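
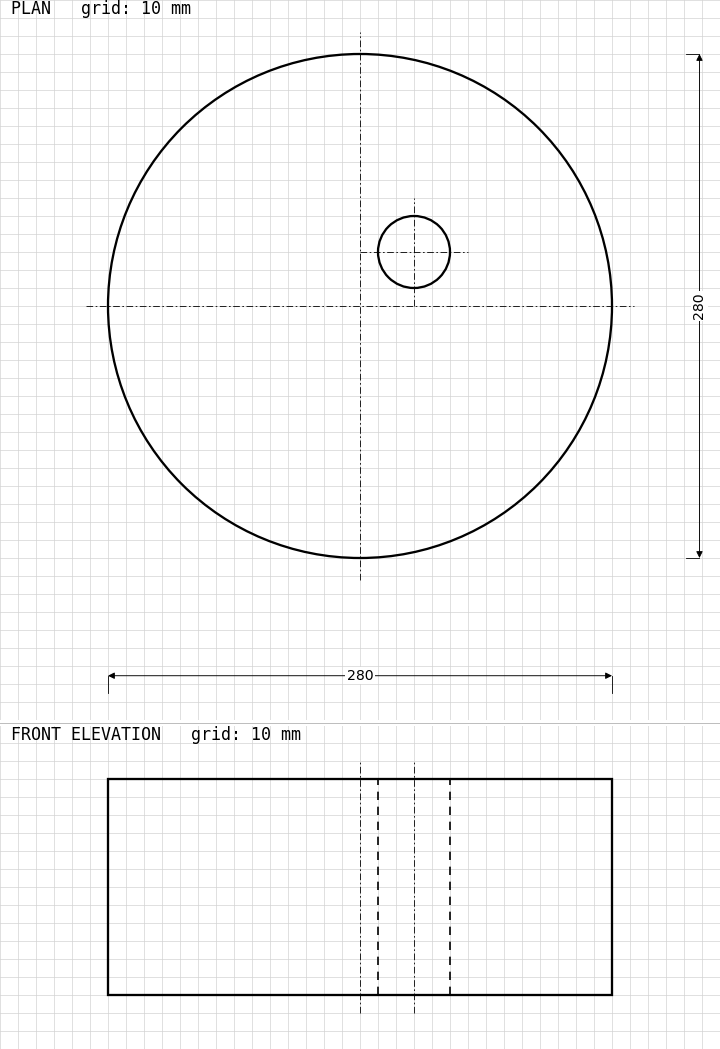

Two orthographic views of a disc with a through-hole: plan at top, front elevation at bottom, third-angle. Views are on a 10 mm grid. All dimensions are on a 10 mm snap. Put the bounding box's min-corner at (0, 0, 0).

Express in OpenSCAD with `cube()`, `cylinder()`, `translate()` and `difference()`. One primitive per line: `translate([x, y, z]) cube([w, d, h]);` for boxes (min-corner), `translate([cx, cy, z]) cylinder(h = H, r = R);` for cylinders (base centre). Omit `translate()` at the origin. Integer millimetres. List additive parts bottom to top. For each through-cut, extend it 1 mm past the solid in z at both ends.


difference() {
  translate([140, 140, 0]) cylinder(h = 120, r = 140);
  translate([170, 170, -1]) cylinder(h = 122, r = 20);
}


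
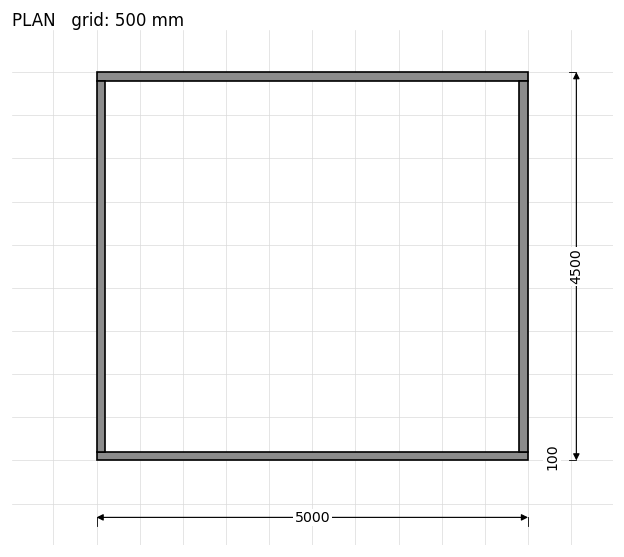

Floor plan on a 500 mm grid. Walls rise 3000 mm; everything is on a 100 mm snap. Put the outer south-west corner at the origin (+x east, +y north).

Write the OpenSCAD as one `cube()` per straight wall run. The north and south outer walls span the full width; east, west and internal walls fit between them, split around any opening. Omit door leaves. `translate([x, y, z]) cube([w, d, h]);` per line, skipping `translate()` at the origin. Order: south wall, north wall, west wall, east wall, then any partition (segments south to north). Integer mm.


cube([5000, 100, 3000]);
translate([0, 4400, 0]) cube([5000, 100, 3000]);
translate([0, 100, 0]) cube([100, 4300, 3000]);
translate([4900, 100, 0]) cube([100, 4300, 3000]);


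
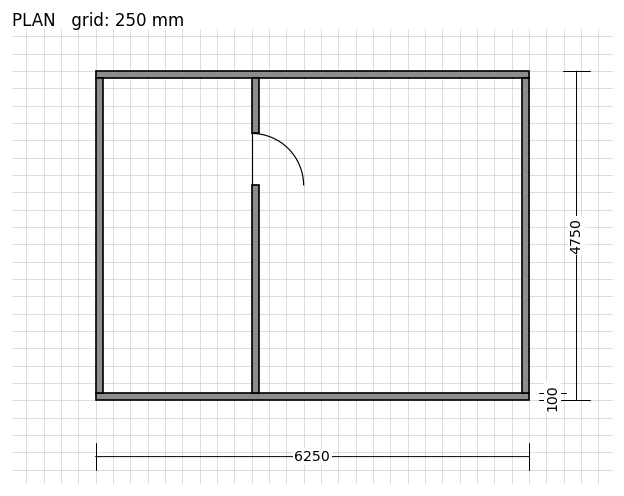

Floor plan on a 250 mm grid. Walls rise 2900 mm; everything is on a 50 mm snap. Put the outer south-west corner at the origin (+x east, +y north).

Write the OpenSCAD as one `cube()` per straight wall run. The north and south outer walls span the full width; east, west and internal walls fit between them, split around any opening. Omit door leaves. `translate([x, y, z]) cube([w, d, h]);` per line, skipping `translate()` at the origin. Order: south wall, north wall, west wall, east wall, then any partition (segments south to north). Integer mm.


cube([6250, 100, 2900]);
translate([0, 4650, 0]) cube([6250, 100, 2900]);
translate([0, 100, 0]) cube([100, 4550, 2900]);
translate([6150, 100, 0]) cube([100, 4550, 2900]);
translate([2250, 100, 0]) cube([100, 3000, 2900]);
translate([2250, 3850, 0]) cube([100, 800, 2900]);


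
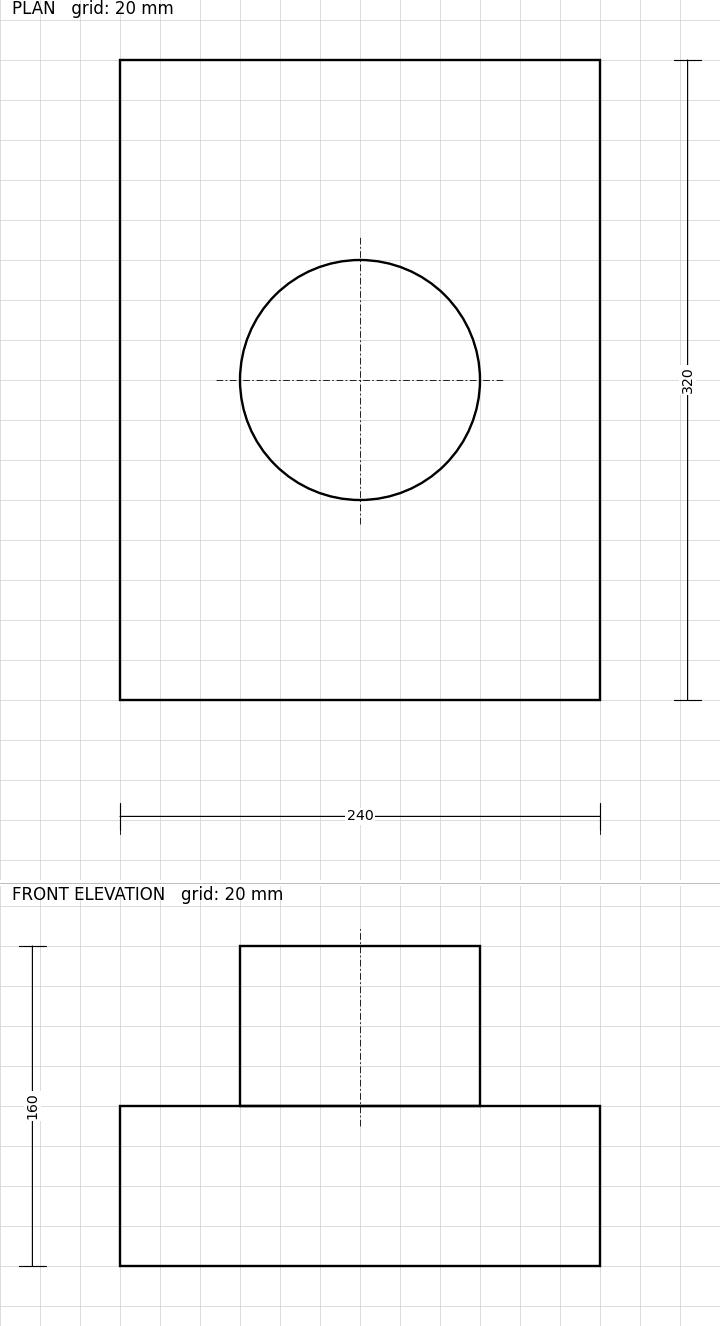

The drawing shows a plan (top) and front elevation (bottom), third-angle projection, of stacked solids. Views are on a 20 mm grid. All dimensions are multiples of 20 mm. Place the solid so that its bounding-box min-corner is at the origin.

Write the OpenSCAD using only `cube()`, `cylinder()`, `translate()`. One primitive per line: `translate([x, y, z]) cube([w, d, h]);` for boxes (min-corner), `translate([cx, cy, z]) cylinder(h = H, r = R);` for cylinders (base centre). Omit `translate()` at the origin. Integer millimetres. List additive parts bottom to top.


cube([240, 320, 80]);
translate([120, 160, 80]) cylinder(h = 80, r = 60);


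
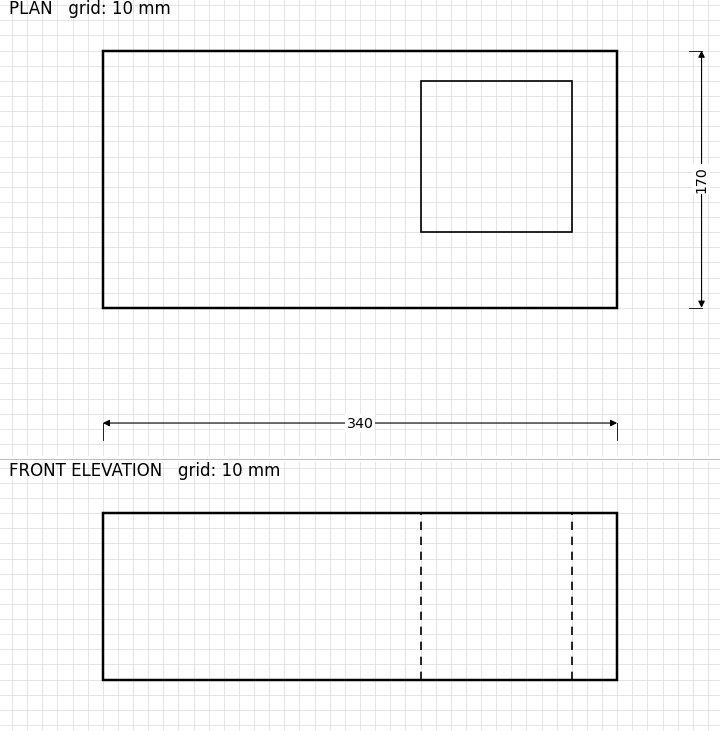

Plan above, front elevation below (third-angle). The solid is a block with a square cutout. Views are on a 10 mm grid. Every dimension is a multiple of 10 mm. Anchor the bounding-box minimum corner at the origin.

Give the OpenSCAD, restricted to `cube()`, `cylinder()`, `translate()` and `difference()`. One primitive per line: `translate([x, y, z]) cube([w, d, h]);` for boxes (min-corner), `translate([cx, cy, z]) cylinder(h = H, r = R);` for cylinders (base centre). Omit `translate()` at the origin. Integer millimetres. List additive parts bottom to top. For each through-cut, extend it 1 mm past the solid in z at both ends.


difference() {
  cube([340, 170, 110]);
  translate([210, 50, -1]) cube([100, 100, 112]);
}


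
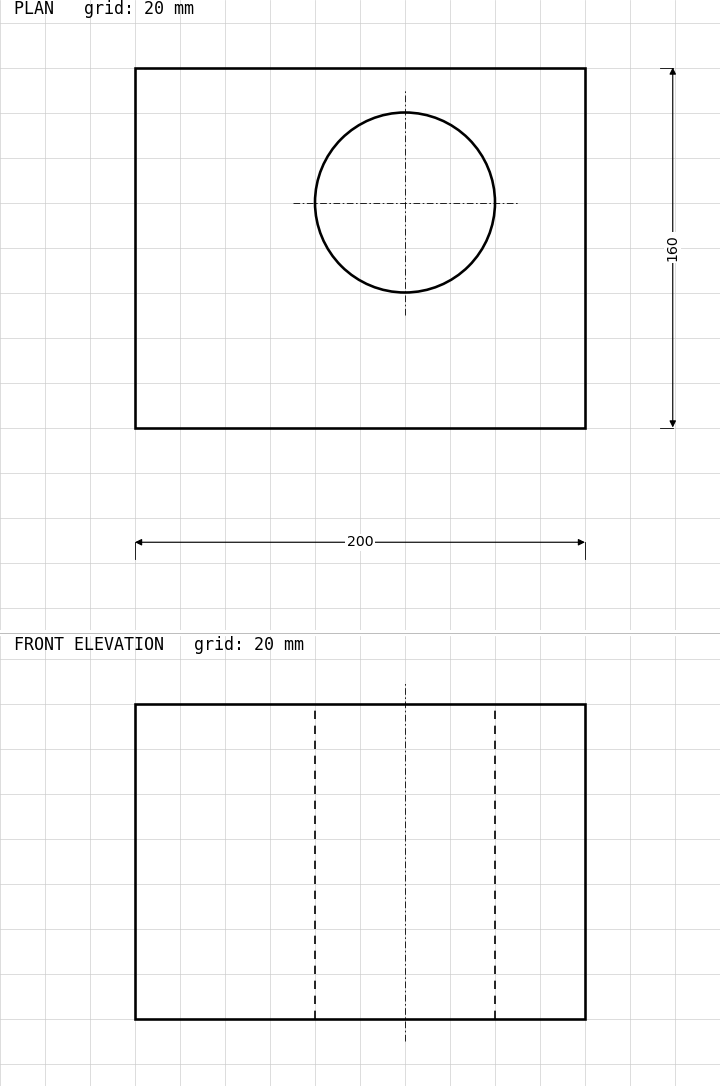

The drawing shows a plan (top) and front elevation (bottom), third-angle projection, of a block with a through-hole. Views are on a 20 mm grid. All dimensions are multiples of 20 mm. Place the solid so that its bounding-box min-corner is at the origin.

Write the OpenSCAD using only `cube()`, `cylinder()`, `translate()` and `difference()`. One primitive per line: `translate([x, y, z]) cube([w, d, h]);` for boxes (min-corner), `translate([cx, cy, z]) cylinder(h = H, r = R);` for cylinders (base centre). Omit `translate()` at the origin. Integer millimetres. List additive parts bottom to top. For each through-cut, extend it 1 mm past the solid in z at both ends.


difference() {
  cube([200, 160, 140]);
  translate([120, 100, -1]) cylinder(h = 142, r = 40);
}


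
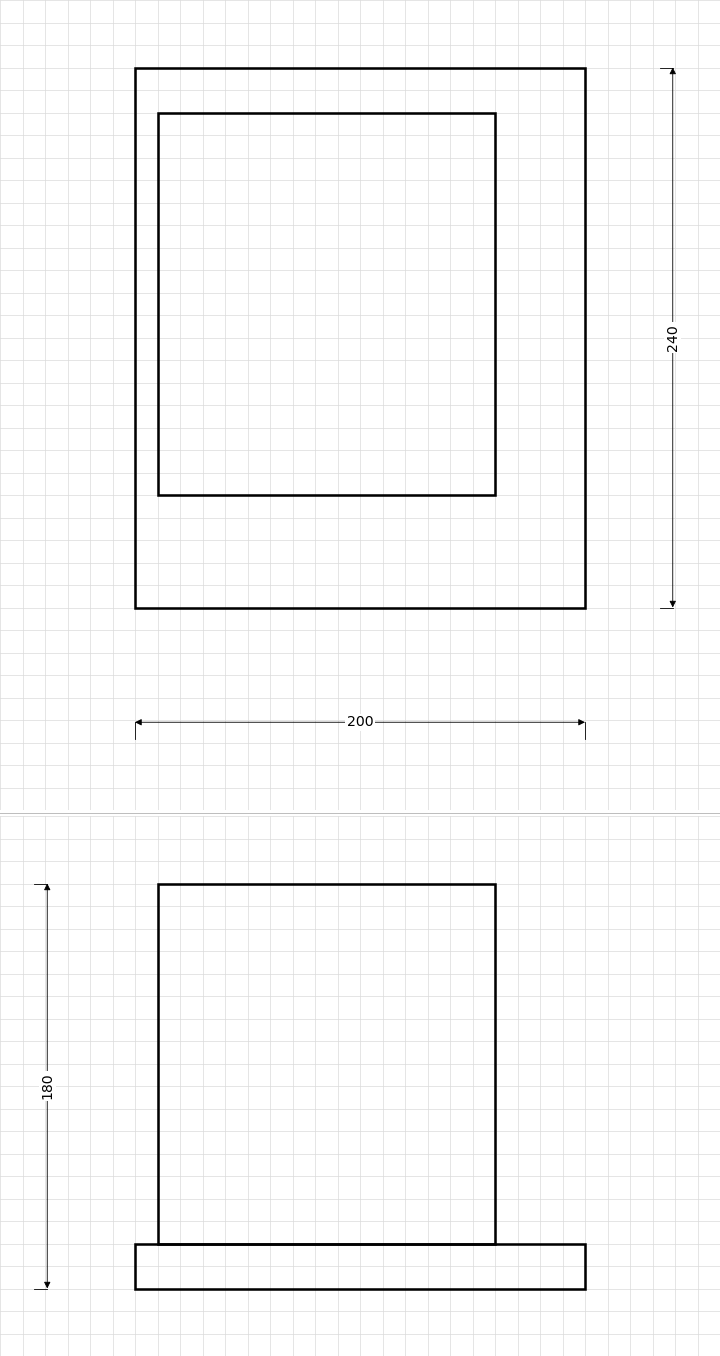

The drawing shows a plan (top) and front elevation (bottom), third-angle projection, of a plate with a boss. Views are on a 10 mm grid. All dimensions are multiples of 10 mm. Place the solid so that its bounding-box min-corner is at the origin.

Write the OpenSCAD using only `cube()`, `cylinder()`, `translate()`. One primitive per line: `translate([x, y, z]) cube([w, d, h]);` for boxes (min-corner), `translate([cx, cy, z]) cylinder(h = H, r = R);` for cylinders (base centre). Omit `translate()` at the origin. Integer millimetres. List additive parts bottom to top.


cube([200, 240, 20]);
translate([10, 50, 20]) cube([150, 170, 160]);


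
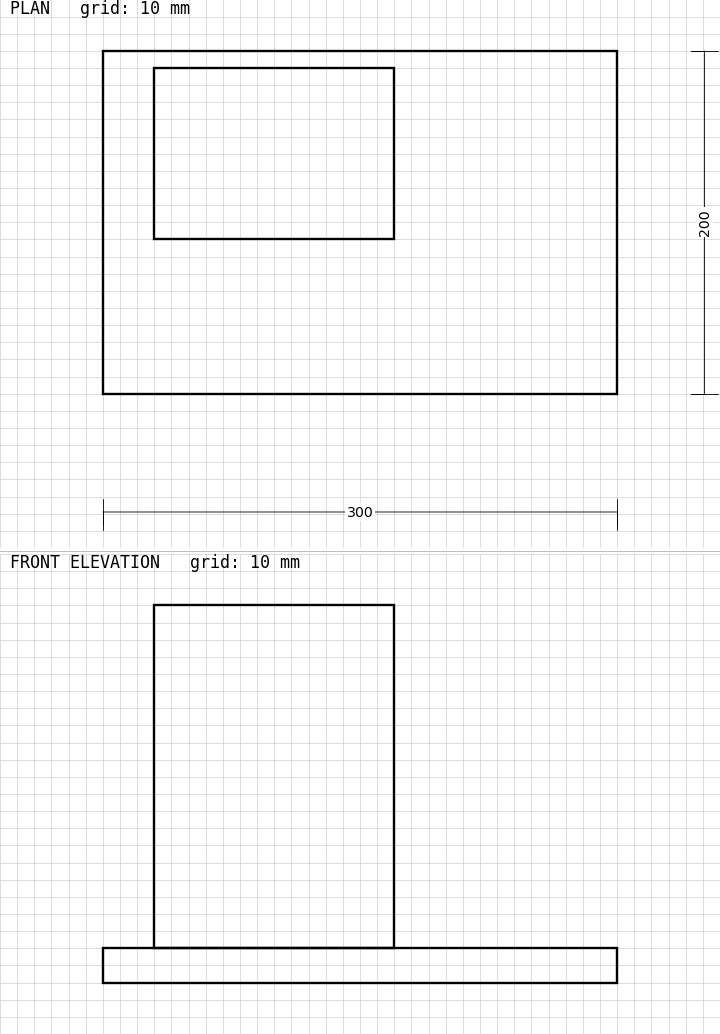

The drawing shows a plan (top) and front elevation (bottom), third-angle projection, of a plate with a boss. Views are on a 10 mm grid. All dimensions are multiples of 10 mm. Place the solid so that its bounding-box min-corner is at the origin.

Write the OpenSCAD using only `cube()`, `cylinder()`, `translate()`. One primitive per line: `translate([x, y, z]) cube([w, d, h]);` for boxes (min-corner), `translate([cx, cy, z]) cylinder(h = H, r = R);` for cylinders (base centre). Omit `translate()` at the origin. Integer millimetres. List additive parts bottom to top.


cube([300, 200, 20]);
translate([30, 90, 20]) cube([140, 100, 200]);


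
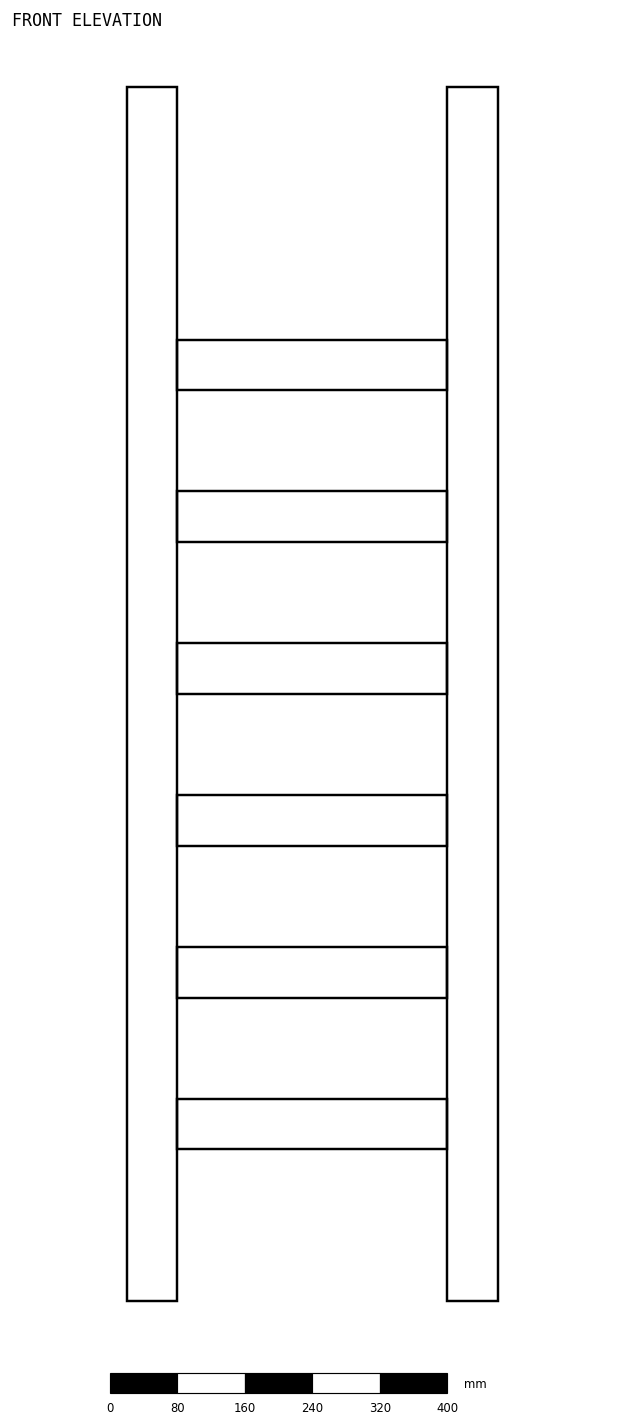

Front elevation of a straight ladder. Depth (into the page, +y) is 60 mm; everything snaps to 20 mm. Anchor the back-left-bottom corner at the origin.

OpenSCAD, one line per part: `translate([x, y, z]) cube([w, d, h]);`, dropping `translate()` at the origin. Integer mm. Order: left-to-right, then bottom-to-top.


cube([60, 60, 1440]);
translate([60, 0, 180]) cube([320, 60, 60]);
translate([60, 0, 360]) cube([320, 60, 60]);
translate([60, 0, 540]) cube([320, 60, 60]);
translate([60, 0, 720]) cube([320, 60, 60]);
translate([60, 0, 900]) cube([320, 60, 60]);
translate([60, 0, 1080]) cube([320, 60, 60]);
translate([380, 0, 0]) cube([60, 60, 1440]);


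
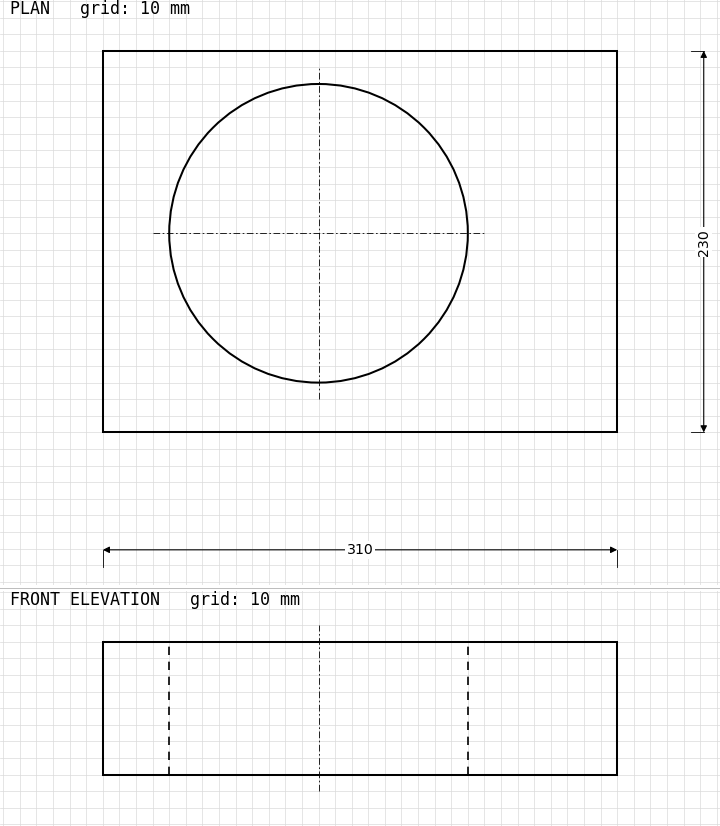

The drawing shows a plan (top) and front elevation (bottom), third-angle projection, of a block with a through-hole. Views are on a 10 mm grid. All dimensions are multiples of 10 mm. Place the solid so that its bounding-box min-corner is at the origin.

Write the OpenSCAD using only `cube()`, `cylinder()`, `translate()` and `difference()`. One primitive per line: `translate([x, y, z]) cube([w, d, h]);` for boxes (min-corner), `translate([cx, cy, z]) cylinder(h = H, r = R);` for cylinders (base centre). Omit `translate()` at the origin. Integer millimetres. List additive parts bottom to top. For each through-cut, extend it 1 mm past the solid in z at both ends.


difference() {
  cube([310, 230, 80]);
  translate([130, 120, -1]) cylinder(h = 82, r = 90);
}


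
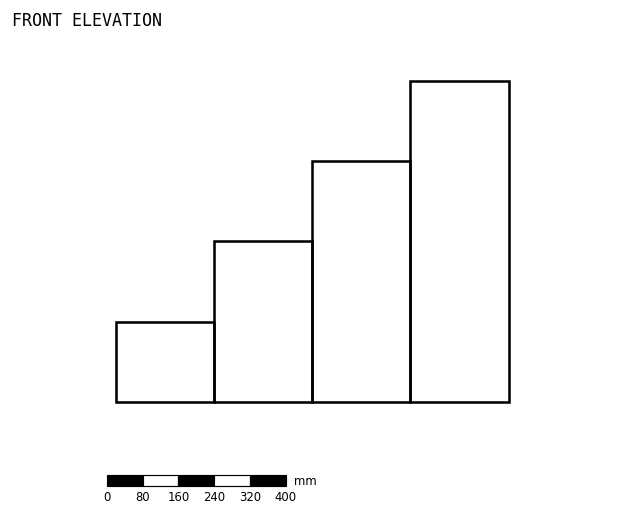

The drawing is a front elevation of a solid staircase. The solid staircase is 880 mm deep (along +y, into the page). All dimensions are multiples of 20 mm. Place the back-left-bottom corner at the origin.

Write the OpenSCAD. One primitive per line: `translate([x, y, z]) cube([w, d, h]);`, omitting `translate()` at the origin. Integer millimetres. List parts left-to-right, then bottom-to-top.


cube([220, 880, 180]);
translate([220, 0, 0]) cube([220, 880, 360]);
translate([440, 0, 0]) cube([220, 880, 540]);
translate([660, 0, 0]) cube([220, 880, 720]);


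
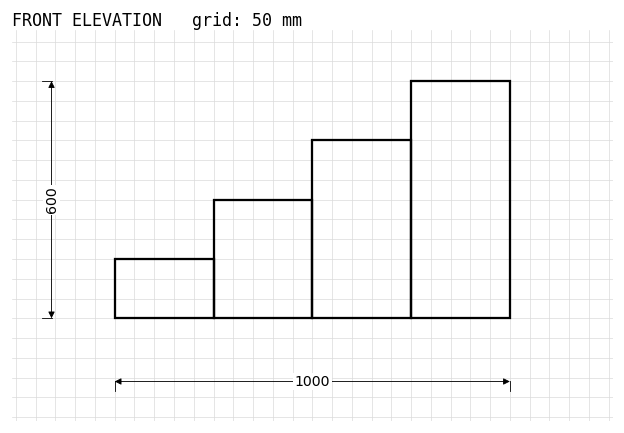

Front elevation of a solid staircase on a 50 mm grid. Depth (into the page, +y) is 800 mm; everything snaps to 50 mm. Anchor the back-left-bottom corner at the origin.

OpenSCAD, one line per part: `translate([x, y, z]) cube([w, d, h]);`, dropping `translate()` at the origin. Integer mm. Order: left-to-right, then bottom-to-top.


cube([250, 800, 150]);
translate([250, 0, 0]) cube([250, 800, 300]);
translate([500, 0, 0]) cube([250, 800, 450]);
translate([750, 0, 0]) cube([250, 800, 600]);


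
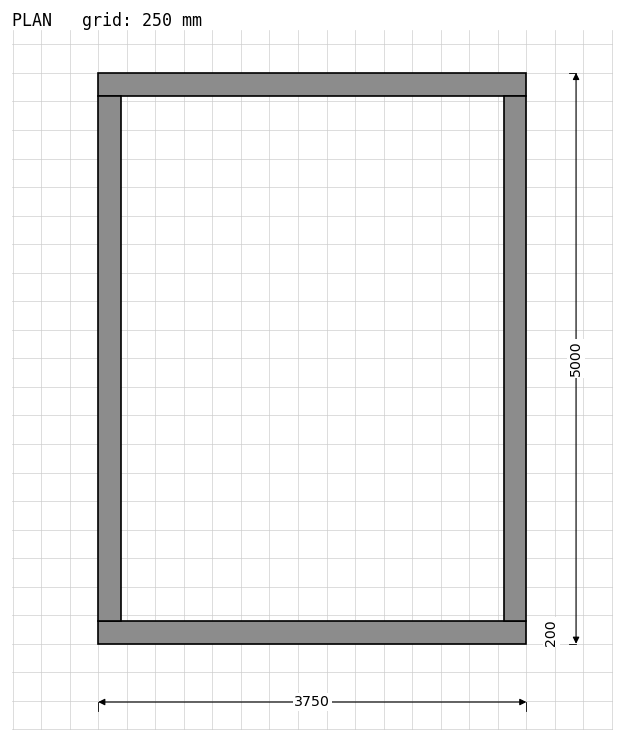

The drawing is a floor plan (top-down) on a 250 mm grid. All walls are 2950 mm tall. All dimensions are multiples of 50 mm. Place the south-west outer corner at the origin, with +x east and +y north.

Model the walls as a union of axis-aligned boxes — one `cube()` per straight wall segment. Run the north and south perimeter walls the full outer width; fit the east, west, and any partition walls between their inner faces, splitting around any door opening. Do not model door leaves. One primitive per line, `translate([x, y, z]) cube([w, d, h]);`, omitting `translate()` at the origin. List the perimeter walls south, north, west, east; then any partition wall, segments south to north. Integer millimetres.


cube([3750, 200, 2950]);
translate([0, 4800, 0]) cube([3750, 200, 2950]);
translate([0, 200, 0]) cube([200, 4600, 2950]);
translate([3550, 200, 0]) cube([200, 4600, 2950]);


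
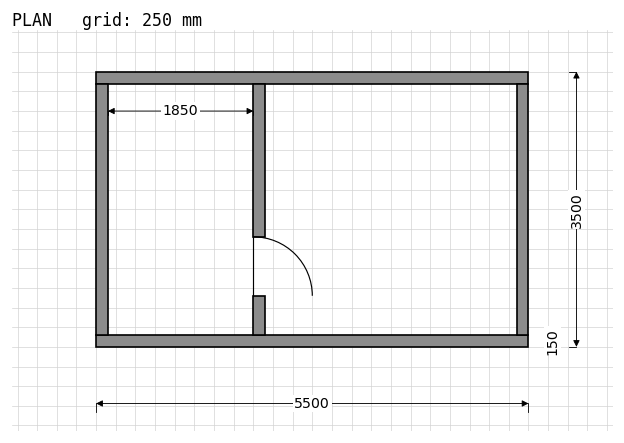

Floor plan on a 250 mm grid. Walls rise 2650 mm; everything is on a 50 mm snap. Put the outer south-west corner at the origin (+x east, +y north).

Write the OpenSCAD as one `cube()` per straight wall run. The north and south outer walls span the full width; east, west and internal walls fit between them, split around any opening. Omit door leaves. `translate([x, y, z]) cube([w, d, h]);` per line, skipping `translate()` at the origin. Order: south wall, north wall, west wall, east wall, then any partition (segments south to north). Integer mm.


cube([5500, 150, 2650]);
translate([0, 3350, 0]) cube([5500, 150, 2650]);
translate([0, 150, 0]) cube([150, 3200, 2650]);
translate([5350, 150, 0]) cube([150, 3200, 2650]);
translate([2000, 150, 0]) cube([150, 500, 2650]);
translate([2000, 1400, 0]) cube([150, 1950, 2650]);


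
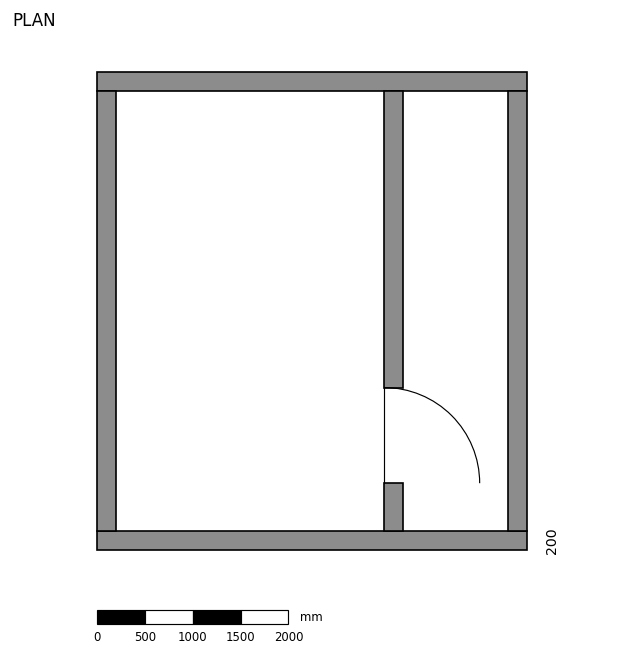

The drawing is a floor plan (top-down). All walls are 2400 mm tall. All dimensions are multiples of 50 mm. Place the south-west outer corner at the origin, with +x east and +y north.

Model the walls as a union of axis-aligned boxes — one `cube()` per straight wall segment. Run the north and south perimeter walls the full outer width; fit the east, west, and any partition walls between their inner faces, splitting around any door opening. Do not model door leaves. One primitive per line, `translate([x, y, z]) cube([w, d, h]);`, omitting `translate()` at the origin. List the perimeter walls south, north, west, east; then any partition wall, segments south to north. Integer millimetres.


cube([4500, 200, 2400]);
translate([0, 4800, 0]) cube([4500, 200, 2400]);
translate([0, 200, 0]) cube([200, 4600, 2400]);
translate([4300, 200, 0]) cube([200, 4600, 2400]);
translate([3000, 200, 0]) cube([200, 500, 2400]);
translate([3000, 1700, 0]) cube([200, 3100, 2400]);


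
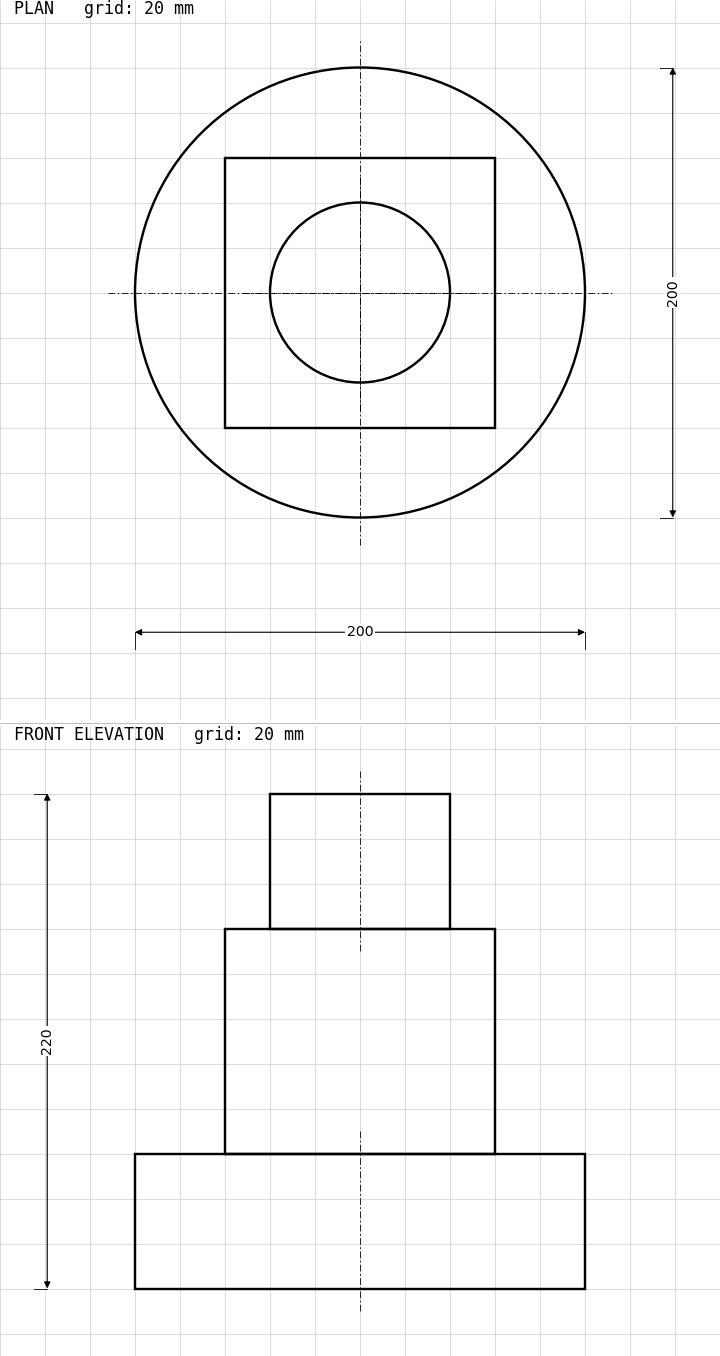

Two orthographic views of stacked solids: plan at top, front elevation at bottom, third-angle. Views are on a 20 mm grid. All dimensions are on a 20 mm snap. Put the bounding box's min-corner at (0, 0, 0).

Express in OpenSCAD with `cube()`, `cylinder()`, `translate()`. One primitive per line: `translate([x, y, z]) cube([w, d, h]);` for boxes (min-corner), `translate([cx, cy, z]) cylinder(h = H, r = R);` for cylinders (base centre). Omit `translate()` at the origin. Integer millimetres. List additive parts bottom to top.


translate([100, 100, 0]) cylinder(h = 60, r = 100);
translate([40, 40, 60]) cube([120, 120, 100]);
translate([100, 100, 160]) cylinder(h = 60, r = 40);


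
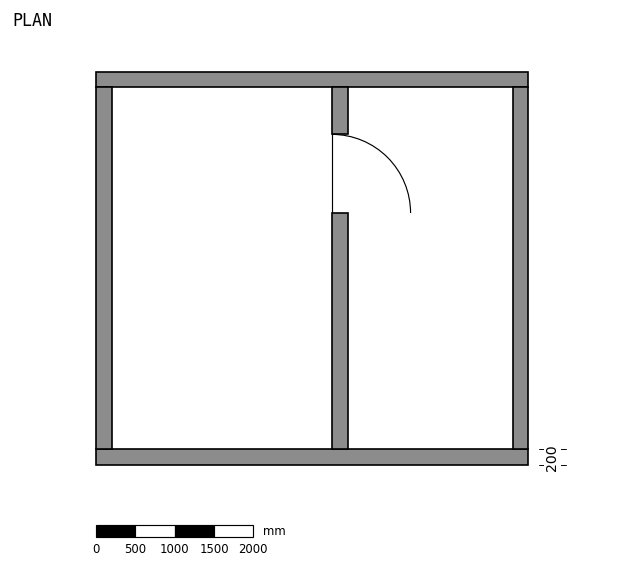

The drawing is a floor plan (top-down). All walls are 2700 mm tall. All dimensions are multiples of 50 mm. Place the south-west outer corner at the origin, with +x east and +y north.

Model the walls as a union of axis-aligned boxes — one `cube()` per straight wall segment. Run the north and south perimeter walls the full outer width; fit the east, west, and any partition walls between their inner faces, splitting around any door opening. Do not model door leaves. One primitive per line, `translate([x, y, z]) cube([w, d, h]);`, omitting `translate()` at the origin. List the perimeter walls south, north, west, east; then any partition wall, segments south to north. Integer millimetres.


cube([5500, 200, 2700]);
translate([0, 4800, 0]) cube([5500, 200, 2700]);
translate([0, 200, 0]) cube([200, 4600, 2700]);
translate([5300, 200, 0]) cube([200, 4600, 2700]);
translate([3000, 200, 0]) cube([200, 3000, 2700]);
translate([3000, 4200, 0]) cube([200, 600, 2700]);


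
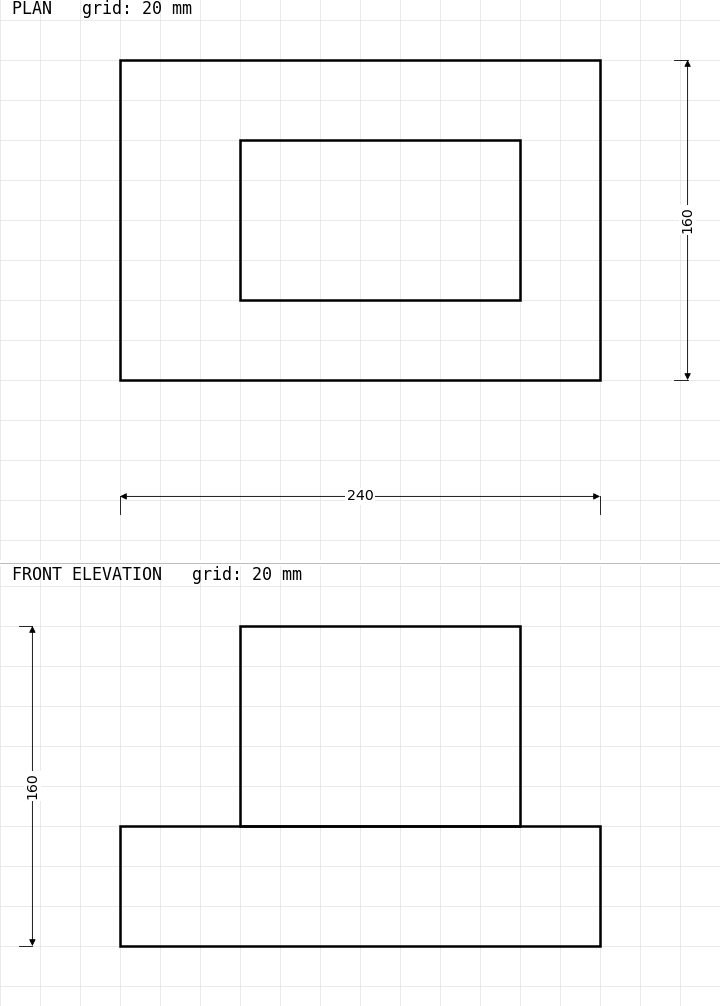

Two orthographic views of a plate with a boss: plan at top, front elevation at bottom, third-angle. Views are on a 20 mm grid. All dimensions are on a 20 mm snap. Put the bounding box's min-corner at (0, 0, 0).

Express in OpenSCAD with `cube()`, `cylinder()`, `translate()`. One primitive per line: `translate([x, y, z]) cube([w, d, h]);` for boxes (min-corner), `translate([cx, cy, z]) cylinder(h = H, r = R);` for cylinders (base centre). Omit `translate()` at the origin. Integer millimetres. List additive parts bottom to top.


cube([240, 160, 60]);
translate([60, 40, 60]) cube([140, 80, 100]);


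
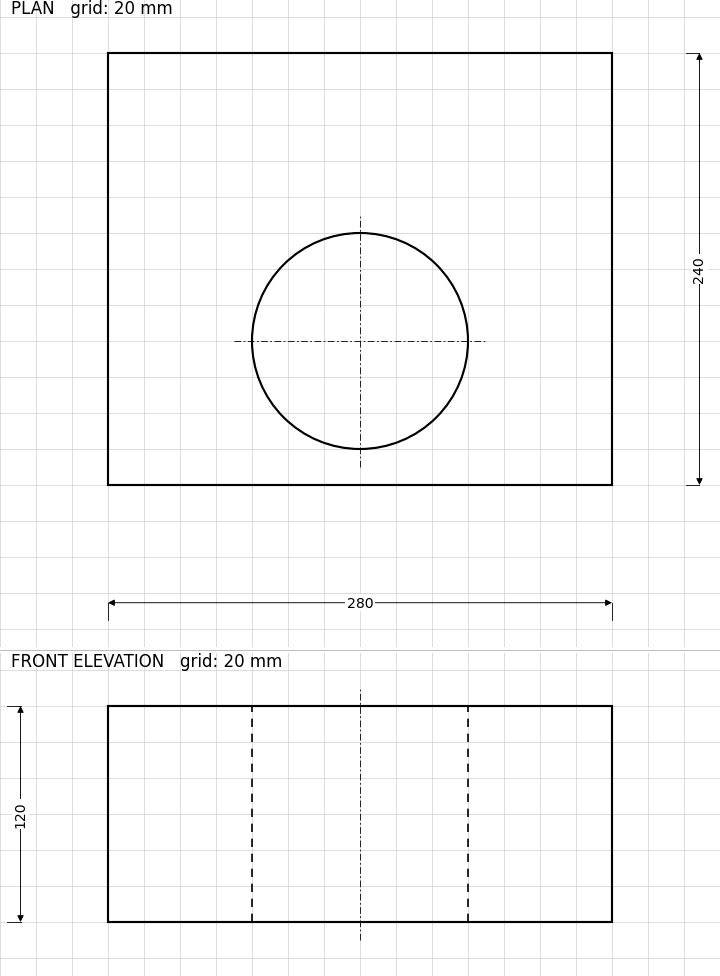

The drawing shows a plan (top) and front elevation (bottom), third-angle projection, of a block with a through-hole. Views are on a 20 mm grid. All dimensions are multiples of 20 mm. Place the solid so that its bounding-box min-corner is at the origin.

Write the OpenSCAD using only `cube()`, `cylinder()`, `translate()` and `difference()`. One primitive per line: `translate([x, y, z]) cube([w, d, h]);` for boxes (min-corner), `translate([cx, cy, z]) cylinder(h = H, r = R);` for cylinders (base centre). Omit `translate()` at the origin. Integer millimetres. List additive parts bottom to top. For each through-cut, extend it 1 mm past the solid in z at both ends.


difference() {
  cube([280, 240, 120]);
  translate([140, 80, -1]) cylinder(h = 122, r = 60);
}


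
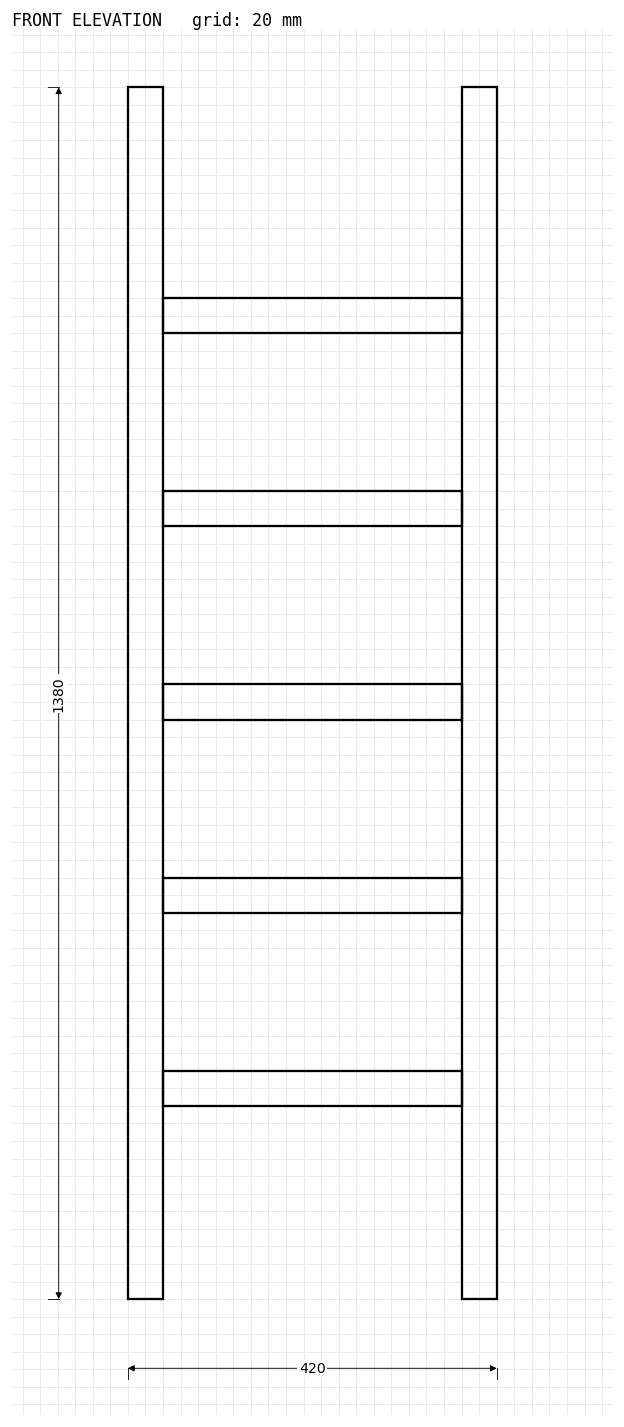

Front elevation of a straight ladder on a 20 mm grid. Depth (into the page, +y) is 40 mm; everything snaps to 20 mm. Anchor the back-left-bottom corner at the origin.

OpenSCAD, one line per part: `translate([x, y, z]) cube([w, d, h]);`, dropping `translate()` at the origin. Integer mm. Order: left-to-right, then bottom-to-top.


cube([40, 40, 1380]);
translate([40, 0, 220]) cube([340, 40, 40]);
translate([40, 0, 440]) cube([340, 40, 40]);
translate([40, 0, 660]) cube([340, 40, 40]);
translate([40, 0, 880]) cube([340, 40, 40]);
translate([40, 0, 1100]) cube([340, 40, 40]);
translate([380, 0, 0]) cube([40, 40, 1380]);


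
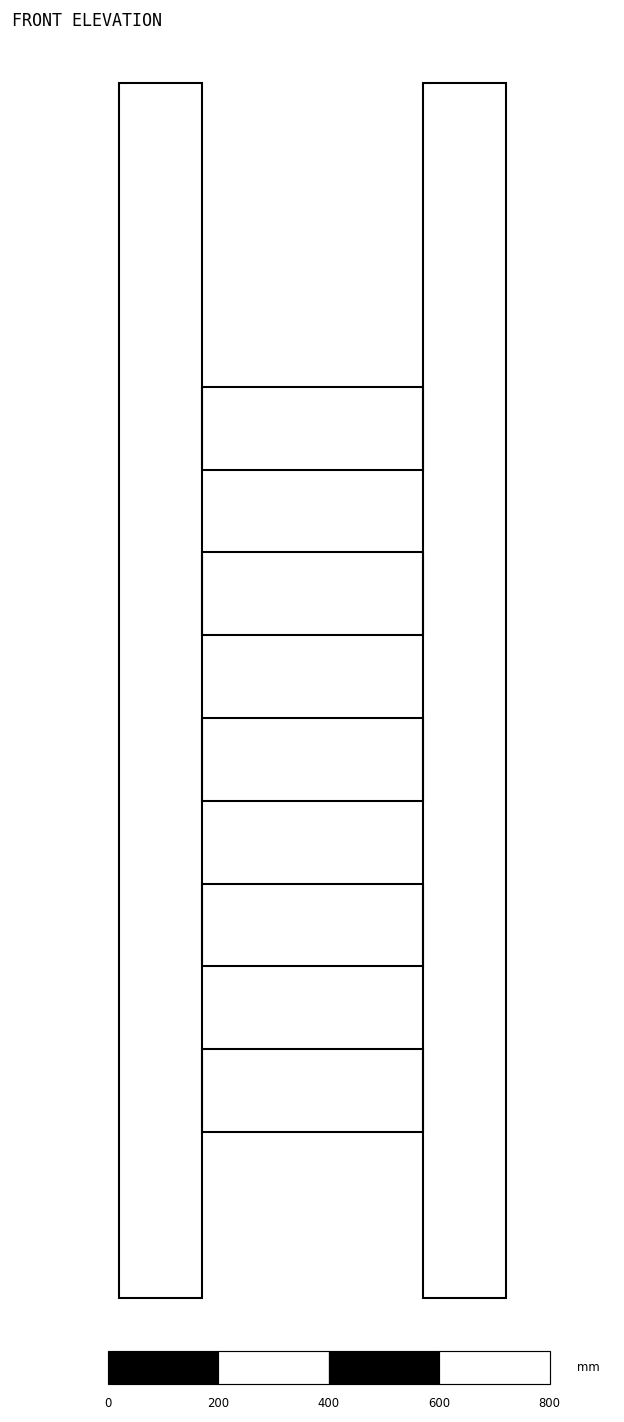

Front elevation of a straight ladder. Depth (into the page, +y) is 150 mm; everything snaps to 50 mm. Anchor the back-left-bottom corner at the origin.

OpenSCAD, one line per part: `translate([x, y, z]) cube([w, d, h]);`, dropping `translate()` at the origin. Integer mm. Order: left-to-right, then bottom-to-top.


cube([150, 150, 2200]);
translate([150, 0, 300]) cube([400, 150, 150]);
translate([150, 0, 600]) cube([400, 150, 150]);
translate([150, 0, 900]) cube([400, 150, 150]);
translate([150, 0, 1200]) cube([400, 150, 150]);
translate([150, 0, 1500]) cube([400, 150, 150]);
translate([550, 0, 0]) cube([150, 150, 2200]);


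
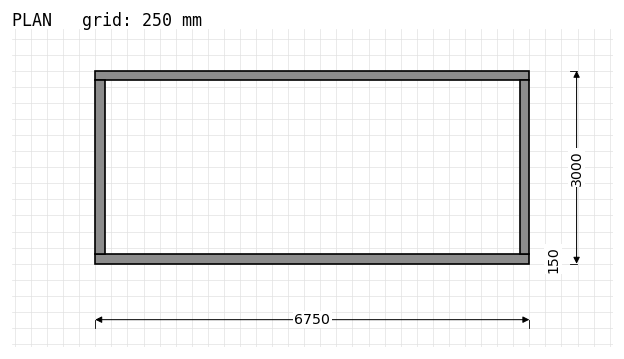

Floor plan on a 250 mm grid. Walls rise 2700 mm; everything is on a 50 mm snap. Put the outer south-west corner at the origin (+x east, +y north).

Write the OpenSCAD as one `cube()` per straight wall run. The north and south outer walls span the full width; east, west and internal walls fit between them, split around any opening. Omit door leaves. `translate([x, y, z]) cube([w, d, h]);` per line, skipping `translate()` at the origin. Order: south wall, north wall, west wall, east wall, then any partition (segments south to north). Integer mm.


cube([6750, 150, 2700]);
translate([0, 2850, 0]) cube([6750, 150, 2700]);
translate([0, 150, 0]) cube([150, 2700, 2700]);
translate([6600, 150, 0]) cube([150, 2700, 2700]);


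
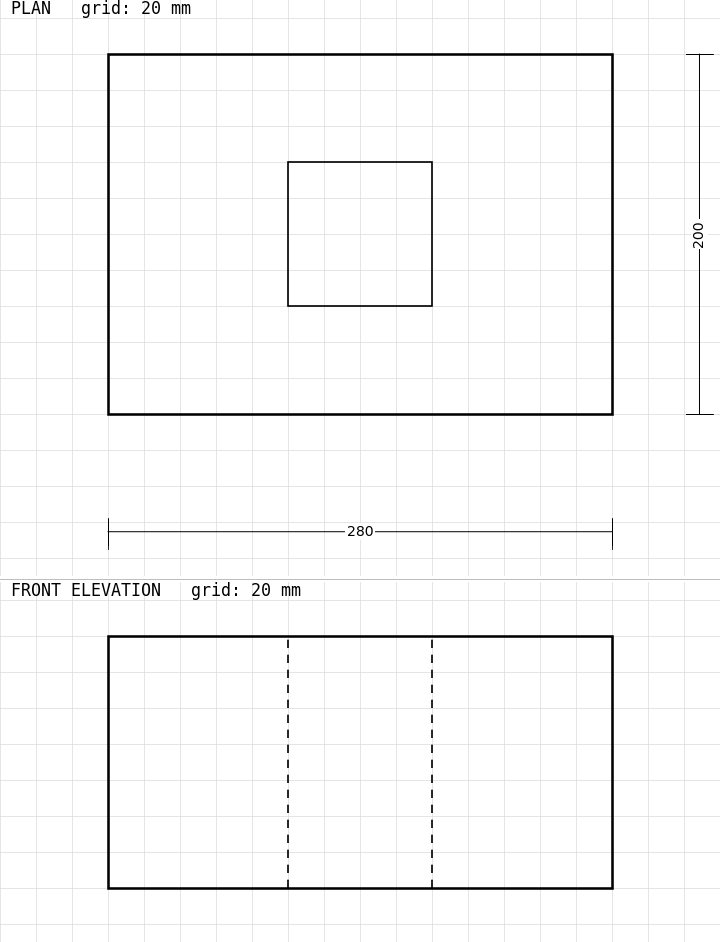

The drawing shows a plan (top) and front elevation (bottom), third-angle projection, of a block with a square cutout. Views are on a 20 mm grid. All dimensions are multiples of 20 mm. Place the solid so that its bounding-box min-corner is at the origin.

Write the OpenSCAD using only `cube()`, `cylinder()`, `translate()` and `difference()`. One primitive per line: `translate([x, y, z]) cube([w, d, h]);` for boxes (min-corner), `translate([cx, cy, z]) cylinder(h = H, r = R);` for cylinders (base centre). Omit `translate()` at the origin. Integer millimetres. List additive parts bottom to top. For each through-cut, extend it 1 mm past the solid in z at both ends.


difference() {
  cube([280, 200, 140]);
  translate([100, 60, -1]) cube([80, 80, 142]);
}


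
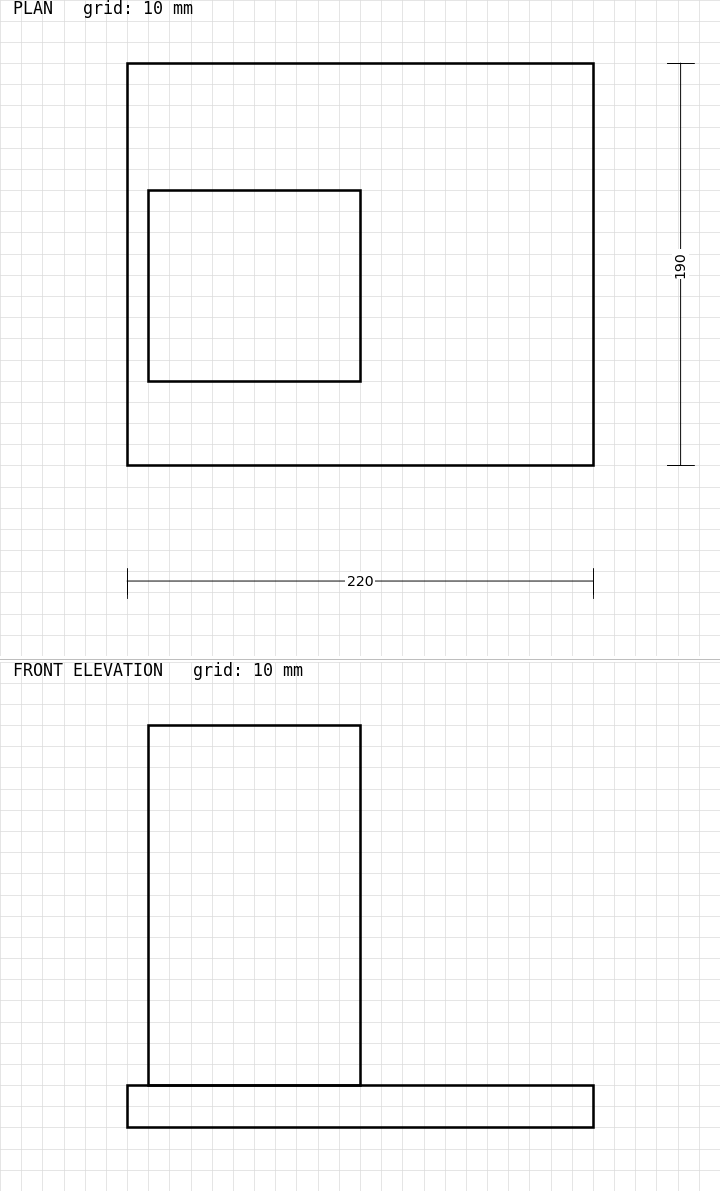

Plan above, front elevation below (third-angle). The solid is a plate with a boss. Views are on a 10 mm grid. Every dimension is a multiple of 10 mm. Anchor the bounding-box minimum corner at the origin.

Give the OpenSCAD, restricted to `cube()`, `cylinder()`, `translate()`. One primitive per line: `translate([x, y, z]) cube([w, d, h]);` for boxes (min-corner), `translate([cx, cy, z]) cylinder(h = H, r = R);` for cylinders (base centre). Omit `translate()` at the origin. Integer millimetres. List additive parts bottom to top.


cube([220, 190, 20]);
translate([10, 40, 20]) cube([100, 90, 170]);


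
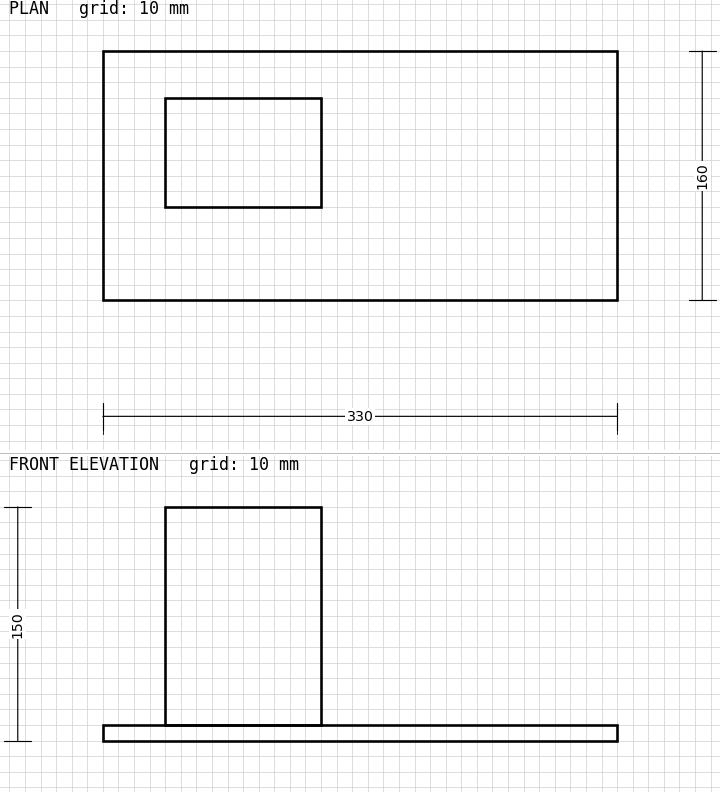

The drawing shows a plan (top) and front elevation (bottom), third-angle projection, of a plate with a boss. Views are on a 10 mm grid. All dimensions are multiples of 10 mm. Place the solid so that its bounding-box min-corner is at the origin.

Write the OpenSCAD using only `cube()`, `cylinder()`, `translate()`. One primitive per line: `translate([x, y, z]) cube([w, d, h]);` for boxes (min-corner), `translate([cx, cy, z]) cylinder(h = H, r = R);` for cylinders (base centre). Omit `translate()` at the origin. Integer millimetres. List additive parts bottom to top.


cube([330, 160, 10]);
translate([40, 60, 10]) cube([100, 70, 140]);


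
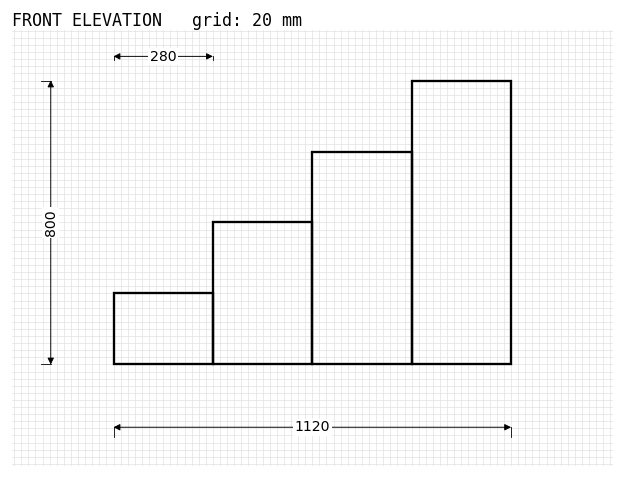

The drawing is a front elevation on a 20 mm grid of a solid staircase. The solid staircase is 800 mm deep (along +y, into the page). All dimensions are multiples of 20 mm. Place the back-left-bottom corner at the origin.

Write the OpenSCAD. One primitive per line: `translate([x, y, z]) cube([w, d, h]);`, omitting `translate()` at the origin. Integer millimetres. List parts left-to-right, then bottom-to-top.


cube([280, 800, 200]);
translate([280, 0, 0]) cube([280, 800, 400]);
translate([560, 0, 0]) cube([280, 800, 600]);
translate([840, 0, 0]) cube([280, 800, 800]);


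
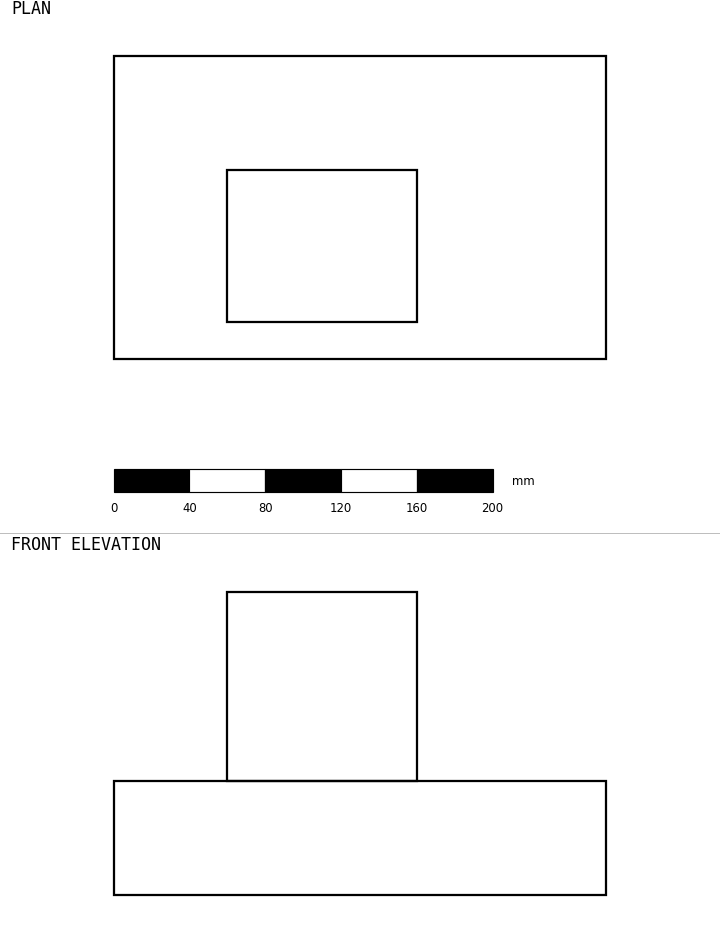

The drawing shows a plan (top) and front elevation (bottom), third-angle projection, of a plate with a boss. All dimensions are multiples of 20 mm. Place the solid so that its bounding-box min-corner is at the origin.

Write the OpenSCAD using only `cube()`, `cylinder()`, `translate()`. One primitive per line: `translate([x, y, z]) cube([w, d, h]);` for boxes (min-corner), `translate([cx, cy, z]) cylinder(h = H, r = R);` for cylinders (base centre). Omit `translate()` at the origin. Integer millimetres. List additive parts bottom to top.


cube([260, 160, 60]);
translate([60, 20, 60]) cube([100, 80, 100]);


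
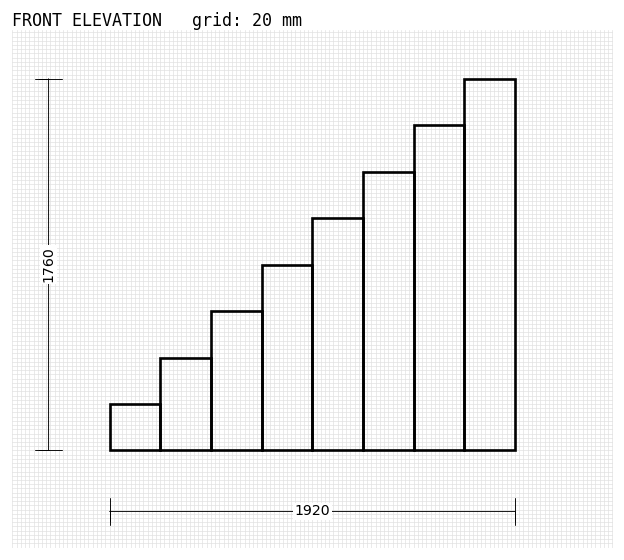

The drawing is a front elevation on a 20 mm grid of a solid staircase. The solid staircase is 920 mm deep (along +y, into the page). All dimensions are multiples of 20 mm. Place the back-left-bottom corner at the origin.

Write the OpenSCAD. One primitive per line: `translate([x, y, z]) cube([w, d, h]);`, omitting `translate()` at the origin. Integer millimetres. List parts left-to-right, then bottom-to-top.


cube([240, 920, 220]);
translate([240, 0, 0]) cube([240, 920, 440]);
translate([480, 0, 0]) cube([240, 920, 660]);
translate([720, 0, 0]) cube([240, 920, 880]);
translate([960, 0, 0]) cube([240, 920, 1100]);
translate([1200, 0, 0]) cube([240, 920, 1320]);
translate([1440, 0, 0]) cube([240, 920, 1540]);
translate([1680, 0, 0]) cube([240, 920, 1760]);


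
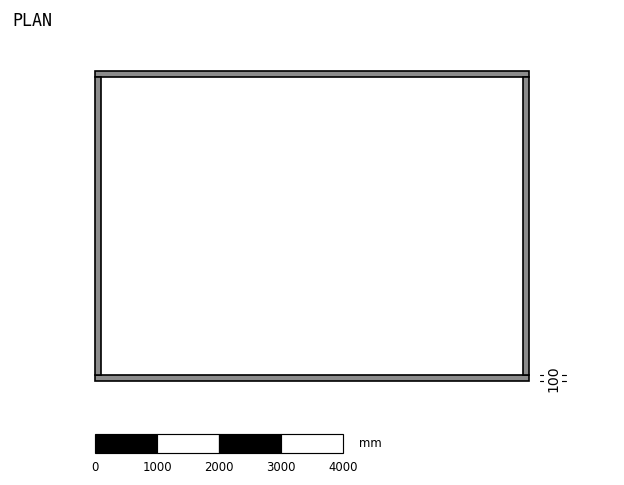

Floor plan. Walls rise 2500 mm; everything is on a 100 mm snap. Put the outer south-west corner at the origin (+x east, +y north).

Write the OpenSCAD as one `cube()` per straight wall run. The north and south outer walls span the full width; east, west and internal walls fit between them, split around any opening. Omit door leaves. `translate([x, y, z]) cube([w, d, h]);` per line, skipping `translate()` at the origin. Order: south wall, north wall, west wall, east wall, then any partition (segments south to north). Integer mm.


cube([7000, 100, 2500]);
translate([0, 4900, 0]) cube([7000, 100, 2500]);
translate([0, 100, 0]) cube([100, 4800, 2500]);
translate([6900, 100, 0]) cube([100, 4800, 2500]);


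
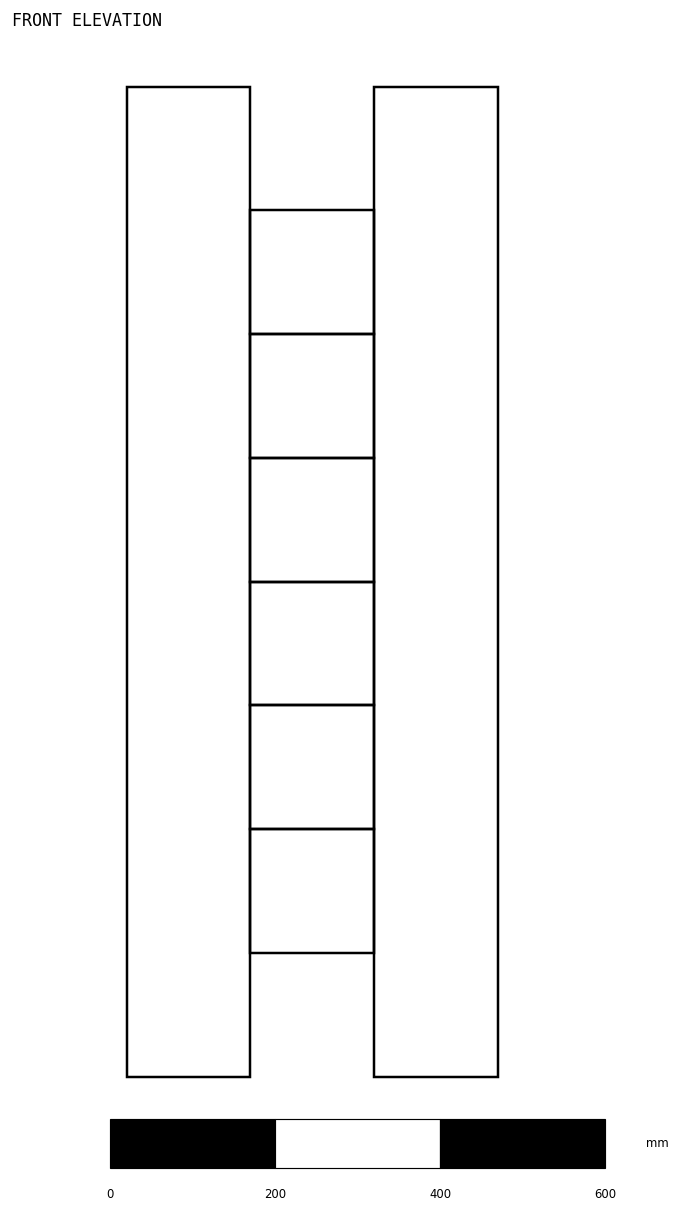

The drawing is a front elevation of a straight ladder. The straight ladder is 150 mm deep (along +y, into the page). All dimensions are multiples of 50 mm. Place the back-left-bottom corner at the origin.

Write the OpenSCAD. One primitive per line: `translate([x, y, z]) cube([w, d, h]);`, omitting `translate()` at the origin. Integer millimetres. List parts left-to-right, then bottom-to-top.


cube([150, 150, 1200]);
translate([150, 0, 150]) cube([150, 150, 150]);
translate([150, 0, 300]) cube([150, 150, 150]);
translate([150, 0, 450]) cube([150, 150, 150]);
translate([150, 0, 600]) cube([150, 150, 150]);
translate([150, 0, 750]) cube([150, 150, 150]);
translate([150, 0, 900]) cube([150, 150, 150]);
translate([300, 0, 0]) cube([150, 150, 1200]);


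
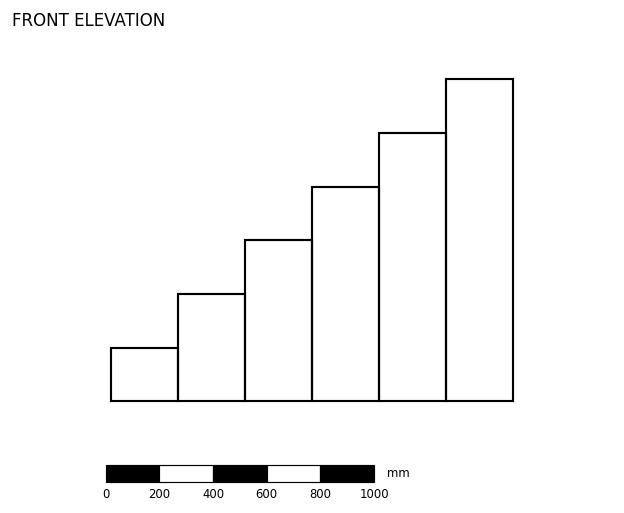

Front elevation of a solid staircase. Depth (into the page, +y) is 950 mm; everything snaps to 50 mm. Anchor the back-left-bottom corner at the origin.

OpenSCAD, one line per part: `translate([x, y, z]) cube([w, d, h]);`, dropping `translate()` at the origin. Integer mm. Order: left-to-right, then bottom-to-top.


cube([250, 950, 200]);
translate([250, 0, 0]) cube([250, 950, 400]);
translate([500, 0, 0]) cube([250, 950, 600]);
translate([750, 0, 0]) cube([250, 950, 800]);
translate([1000, 0, 0]) cube([250, 950, 1000]);
translate([1250, 0, 0]) cube([250, 950, 1200]);


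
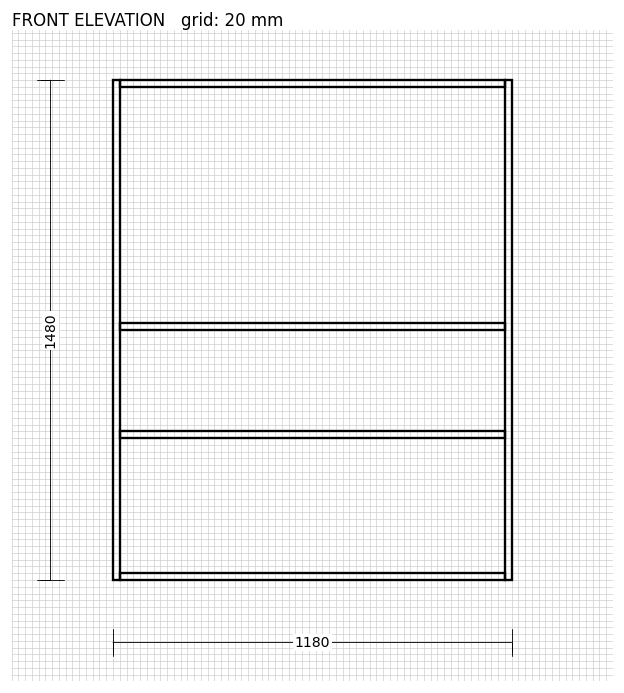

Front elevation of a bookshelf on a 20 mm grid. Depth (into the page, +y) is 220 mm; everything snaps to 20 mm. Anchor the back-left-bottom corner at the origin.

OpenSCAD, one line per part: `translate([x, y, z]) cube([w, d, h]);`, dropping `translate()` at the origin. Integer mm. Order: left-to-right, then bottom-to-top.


cube([20, 220, 1480]);
translate([20, 0, 0]) cube([1140, 220, 20]);
translate([20, 0, 420]) cube([1140, 220, 20]);
translate([20, 0, 740]) cube([1140, 220, 20]);
translate([20, 0, 1460]) cube([1140, 220, 20]);
translate([1160, 0, 0]) cube([20, 220, 1480]);


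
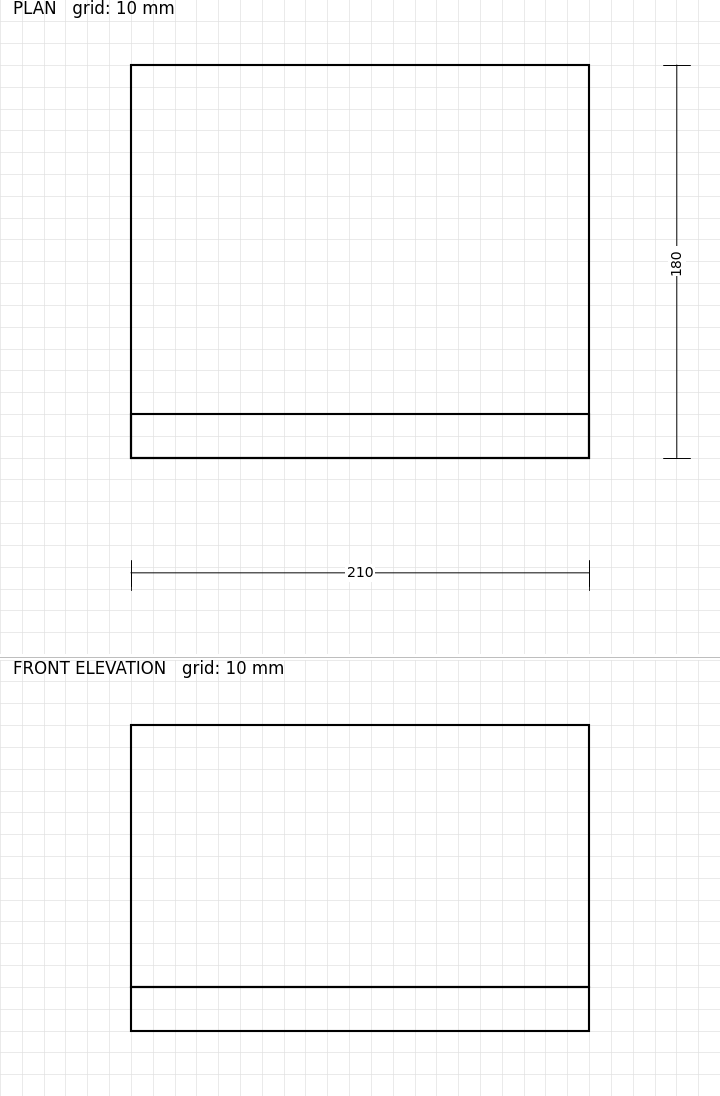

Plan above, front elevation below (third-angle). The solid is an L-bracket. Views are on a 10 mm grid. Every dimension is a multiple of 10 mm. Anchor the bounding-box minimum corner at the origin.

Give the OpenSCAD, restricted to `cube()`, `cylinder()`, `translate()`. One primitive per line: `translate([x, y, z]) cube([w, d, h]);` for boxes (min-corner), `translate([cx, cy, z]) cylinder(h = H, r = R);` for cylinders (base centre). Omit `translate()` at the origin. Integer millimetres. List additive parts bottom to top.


cube([210, 180, 20]);
translate([0, 0, 20]) cube([210, 20, 120]);


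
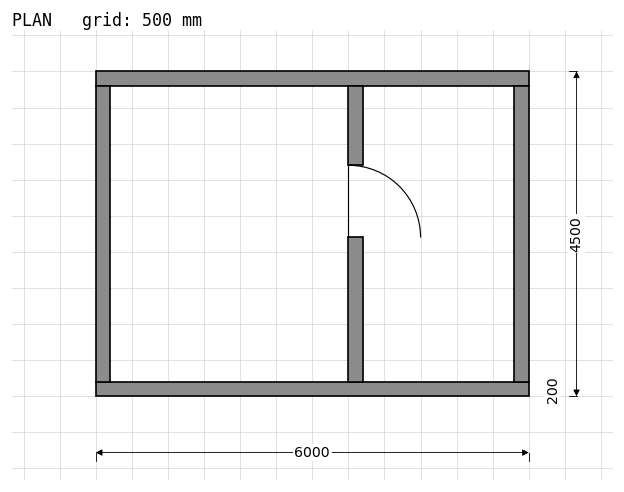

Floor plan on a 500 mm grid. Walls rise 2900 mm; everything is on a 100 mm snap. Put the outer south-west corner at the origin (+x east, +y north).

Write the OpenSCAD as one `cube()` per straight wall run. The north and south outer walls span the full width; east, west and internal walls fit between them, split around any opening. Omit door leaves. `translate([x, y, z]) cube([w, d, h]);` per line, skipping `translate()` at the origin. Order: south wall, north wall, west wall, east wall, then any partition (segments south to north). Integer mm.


cube([6000, 200, 2900]);
translate([0, 4300, 0]) cube([6000, 200, 2900]);
translate([0, 200, 0]) cube([200, 4100, 2900]);
translate([5800, 200, 0]) cube([200, 4100, 2900]);
translate([3500, 200, 0]) cube([200, 2000, 2900]);
translate([3500, 3200, 0]) cube([200, 1100, 2900]);


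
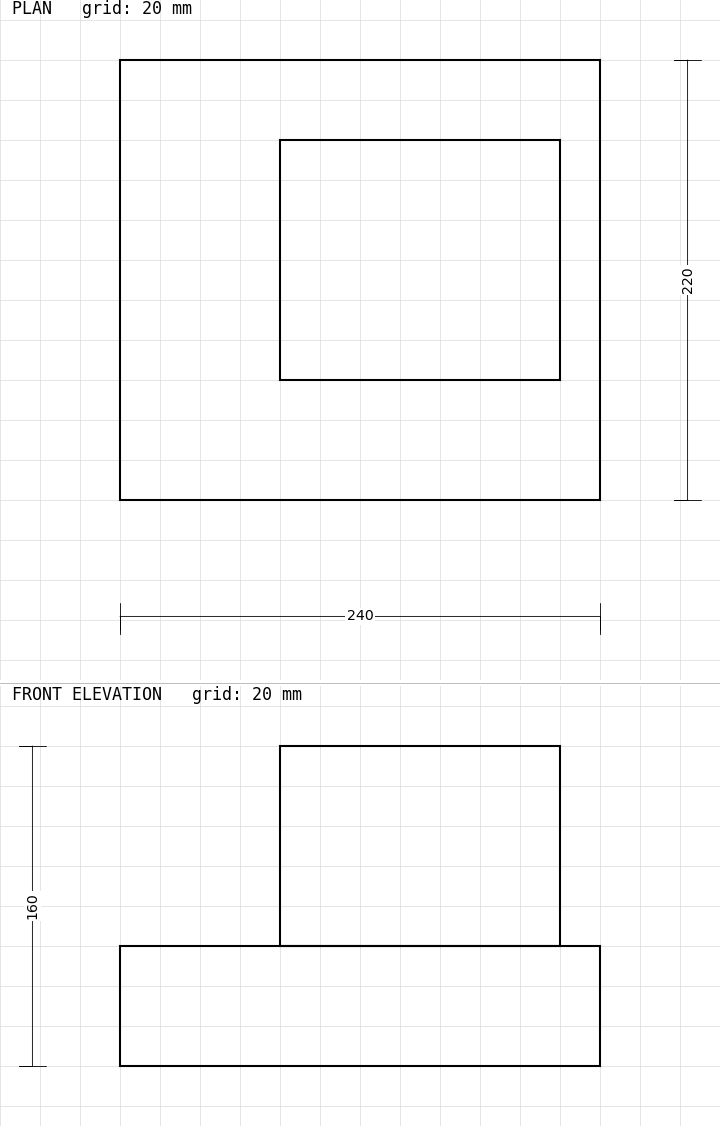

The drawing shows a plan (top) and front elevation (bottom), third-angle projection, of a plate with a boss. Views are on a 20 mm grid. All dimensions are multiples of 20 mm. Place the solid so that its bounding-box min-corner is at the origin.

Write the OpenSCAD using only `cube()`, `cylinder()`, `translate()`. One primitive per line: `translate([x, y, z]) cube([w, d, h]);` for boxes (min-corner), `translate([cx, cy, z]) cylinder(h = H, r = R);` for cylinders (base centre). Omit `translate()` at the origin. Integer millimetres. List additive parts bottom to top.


cube([240, 220, 60]);
translate([80, 60, 60]) cube([140, 120, 100]);


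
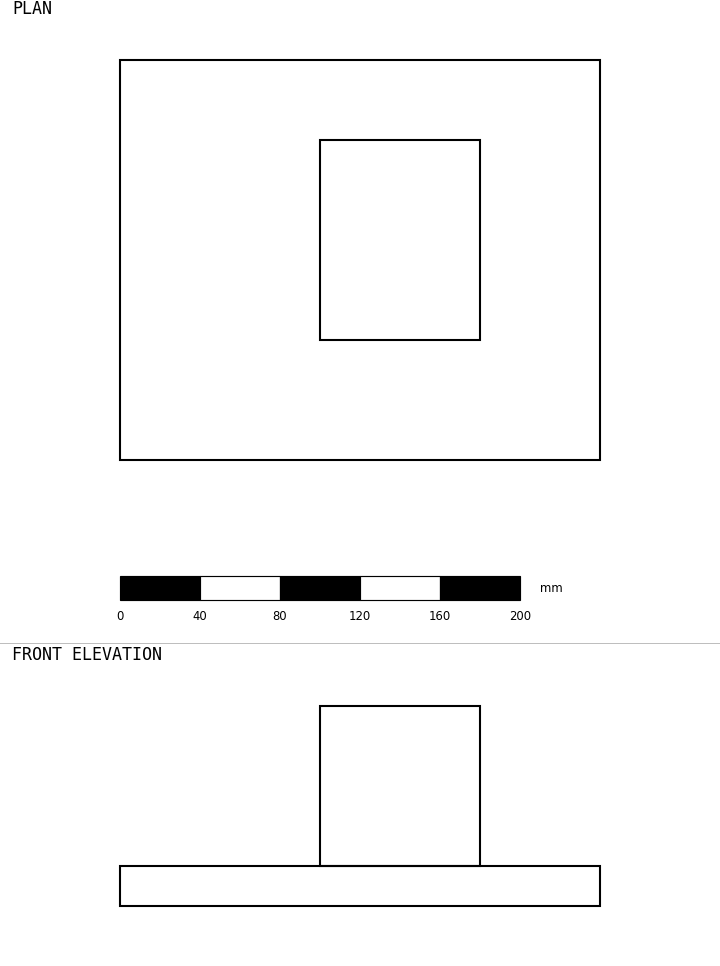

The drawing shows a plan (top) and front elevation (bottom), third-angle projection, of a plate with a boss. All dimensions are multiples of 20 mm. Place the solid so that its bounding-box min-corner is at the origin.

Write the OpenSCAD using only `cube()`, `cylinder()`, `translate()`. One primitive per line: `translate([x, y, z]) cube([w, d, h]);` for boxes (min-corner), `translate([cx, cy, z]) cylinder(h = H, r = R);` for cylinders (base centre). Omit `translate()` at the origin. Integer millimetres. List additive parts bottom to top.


cube([240, 200, 20]);
translate([100, 60, 20]) cube([80, 100, 80]);


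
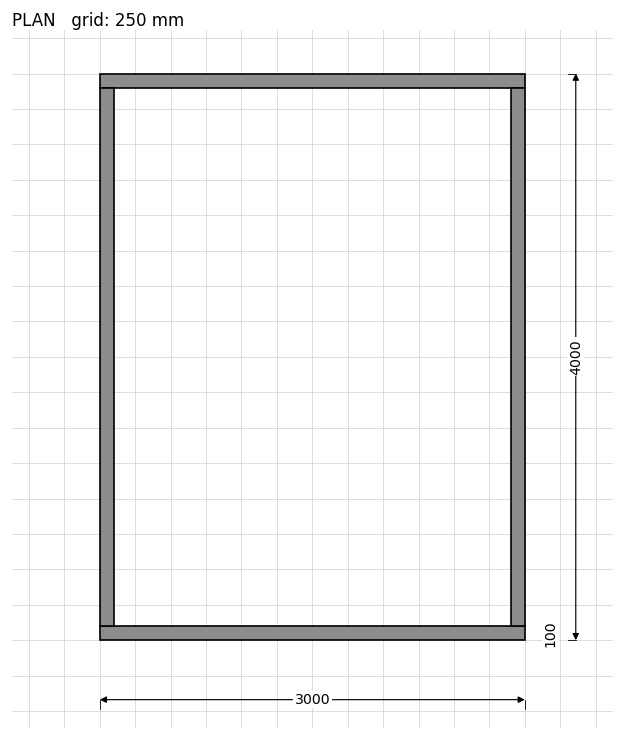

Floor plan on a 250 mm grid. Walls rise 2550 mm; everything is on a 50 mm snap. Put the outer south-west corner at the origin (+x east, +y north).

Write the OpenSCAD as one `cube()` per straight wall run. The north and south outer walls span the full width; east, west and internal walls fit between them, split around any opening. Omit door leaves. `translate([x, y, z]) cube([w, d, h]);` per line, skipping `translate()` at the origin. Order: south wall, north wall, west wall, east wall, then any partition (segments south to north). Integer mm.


cube([3000, 100, 2550]);
translate([0, 3900, 0]) cube([3000, 100, 2550]);
translate([0, 100, 0]) cube([100, 3800, 2550]);
translate([2900, 100, 0]) cube([100, 3800, 2550]);
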